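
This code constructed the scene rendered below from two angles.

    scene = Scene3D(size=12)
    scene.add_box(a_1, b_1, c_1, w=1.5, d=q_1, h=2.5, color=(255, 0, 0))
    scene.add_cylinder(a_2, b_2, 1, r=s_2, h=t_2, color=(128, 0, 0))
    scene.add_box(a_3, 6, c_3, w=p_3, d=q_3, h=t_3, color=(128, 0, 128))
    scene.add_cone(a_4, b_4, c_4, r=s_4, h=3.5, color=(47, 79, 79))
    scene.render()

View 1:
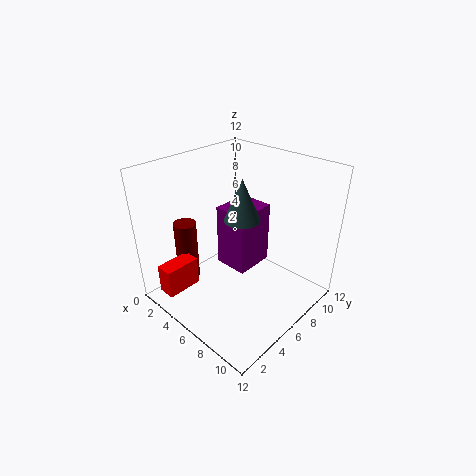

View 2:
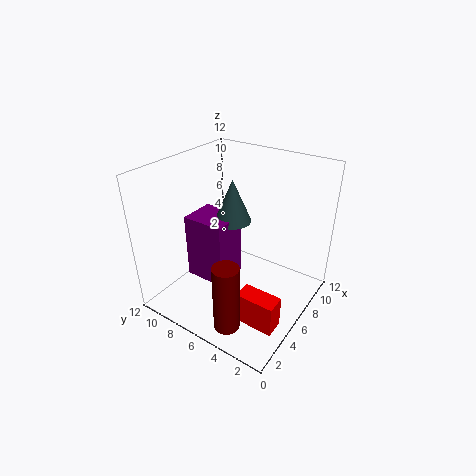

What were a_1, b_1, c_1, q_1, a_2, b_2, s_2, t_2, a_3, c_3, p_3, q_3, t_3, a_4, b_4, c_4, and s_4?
a_1 = 2, b_1 = 0.5, c_1 = 1.5, q_1 = 3, a_2 = 1.5, b_2 = 4, s_2 = 1, t_2 = 5.5, a_3 = 3.5, c_3 = 2.5, p_3 = 3, q_3 = 3.5, t_3 = 5.5, a_4 = 6, b_4 = 6.5, c_4 = 7.5, s_4 = 1.5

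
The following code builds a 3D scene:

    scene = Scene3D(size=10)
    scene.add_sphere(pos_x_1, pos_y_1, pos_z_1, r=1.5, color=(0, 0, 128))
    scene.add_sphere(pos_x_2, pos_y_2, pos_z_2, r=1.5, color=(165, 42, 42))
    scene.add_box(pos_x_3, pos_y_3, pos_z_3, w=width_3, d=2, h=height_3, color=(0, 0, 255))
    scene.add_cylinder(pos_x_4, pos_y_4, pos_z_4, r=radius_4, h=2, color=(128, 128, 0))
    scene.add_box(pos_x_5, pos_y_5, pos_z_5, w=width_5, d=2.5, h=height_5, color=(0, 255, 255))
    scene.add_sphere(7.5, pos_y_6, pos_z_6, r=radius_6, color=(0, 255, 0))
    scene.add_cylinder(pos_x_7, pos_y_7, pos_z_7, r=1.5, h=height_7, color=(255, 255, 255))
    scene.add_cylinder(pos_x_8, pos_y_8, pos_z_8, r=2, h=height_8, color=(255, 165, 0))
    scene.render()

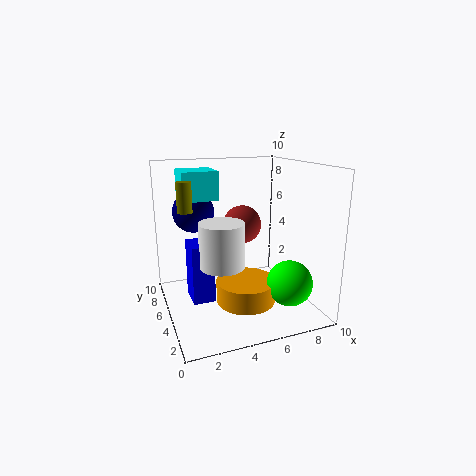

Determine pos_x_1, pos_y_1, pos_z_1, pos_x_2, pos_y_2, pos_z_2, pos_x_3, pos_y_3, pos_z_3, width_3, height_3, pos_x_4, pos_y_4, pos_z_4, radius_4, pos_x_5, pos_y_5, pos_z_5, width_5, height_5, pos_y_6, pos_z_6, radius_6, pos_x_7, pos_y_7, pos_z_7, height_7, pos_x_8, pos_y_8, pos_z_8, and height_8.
pos_x_1 = 2.5, pos_y_1 = 7.5, pos_z_1 = 6.5, pos_x_2 = 6.5, pos_y_2 = 8, pos_z_2 = 5, pos_x_3 = 1.5, pos_y_3 = 4, pos_z_3 = 1, width_3 = 1.5, height_3 = 4, pos_x_4 = 1.5, pos_y_4 = 5.5, pos_z_4 = 7, radius_4 = 0.5, pos_x_5 = 1.5, pos_y_5 = 6, pos_z_5 = 7.5, width_5 = 2.5, height_5 = 2, pos_y_6 = 2, pos_z_6 = 2.5, radius_6 = 1.5, pos_x_7 = 3.5, pos_y_7 = 4, pos_z_7 = 3.5, height_7 = 3, pos_x_8 = 5, pos_y_8 = 3.5, pos_z_8 = 1, height_8 = 1.5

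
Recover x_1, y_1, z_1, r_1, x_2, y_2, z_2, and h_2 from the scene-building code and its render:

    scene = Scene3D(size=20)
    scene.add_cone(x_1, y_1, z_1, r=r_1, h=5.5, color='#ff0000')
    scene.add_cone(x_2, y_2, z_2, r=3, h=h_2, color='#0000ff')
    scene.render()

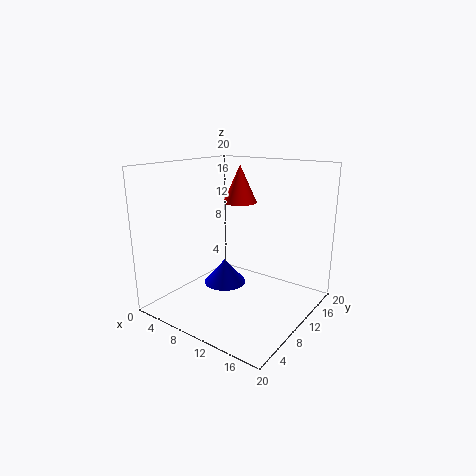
x_1 = 7.5
y_1 = 14
z_1 = 14
r_1 = 2.5
x_2 = 8
y_2 = 9.5
z_2 = 3
h_2 = 3.5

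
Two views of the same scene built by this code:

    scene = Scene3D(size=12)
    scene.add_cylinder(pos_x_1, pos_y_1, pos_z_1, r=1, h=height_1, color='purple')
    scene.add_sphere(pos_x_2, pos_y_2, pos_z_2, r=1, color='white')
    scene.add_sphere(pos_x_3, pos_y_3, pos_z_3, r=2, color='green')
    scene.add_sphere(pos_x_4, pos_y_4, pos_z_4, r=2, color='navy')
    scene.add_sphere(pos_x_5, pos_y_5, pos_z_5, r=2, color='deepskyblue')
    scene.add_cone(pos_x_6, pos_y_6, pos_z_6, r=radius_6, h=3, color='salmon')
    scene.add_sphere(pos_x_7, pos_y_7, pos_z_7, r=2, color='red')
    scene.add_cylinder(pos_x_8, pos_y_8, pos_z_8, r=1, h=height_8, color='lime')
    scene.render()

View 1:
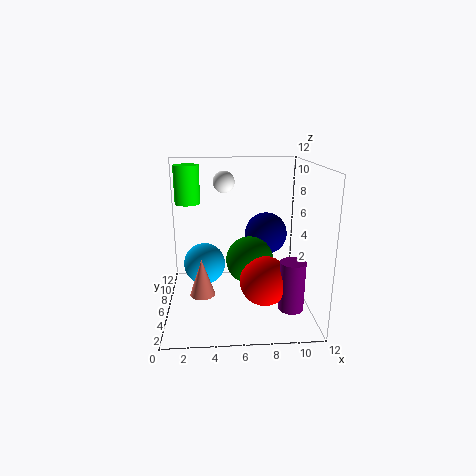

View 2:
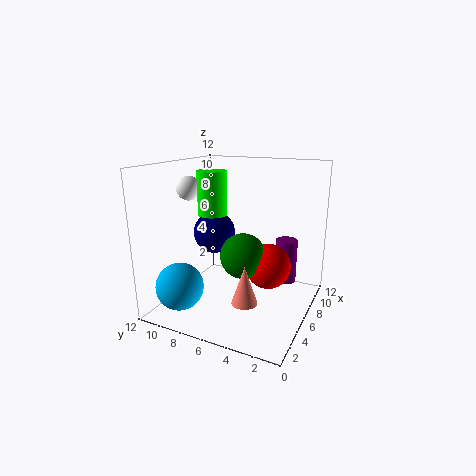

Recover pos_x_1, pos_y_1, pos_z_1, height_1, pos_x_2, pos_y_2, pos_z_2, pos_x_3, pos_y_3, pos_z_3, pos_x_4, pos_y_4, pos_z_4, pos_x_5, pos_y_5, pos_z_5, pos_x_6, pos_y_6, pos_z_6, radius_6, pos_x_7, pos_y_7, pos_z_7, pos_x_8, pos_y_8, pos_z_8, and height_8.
pos_x_1 = 10; pos_y_1 = 3; pos_z_1 = 1; height_1 = 4; pos_x_2 = 5; pos_y_2 = 10; pos_z_2 = 10; pos_x_3 = 7; pos_y_3 = 6; pos_z_3 = 4; pos_x_4 = 9; pos_y_4 = 10; pos_z_4 = 5; pos_x_5 = 3; pos_y_5 = 10; pos_z_5 = 2; pos_x_6 = 3; pos_y_6 = 4; pos_z_6 = 2; radius_6 = 1; pos_x_7 = 8; pos_y_7 = 4; pos_z_7 = 3; pos_x_8 = 2; pos_y_8 = 6; pos_z_8 = 9; height_8 = 3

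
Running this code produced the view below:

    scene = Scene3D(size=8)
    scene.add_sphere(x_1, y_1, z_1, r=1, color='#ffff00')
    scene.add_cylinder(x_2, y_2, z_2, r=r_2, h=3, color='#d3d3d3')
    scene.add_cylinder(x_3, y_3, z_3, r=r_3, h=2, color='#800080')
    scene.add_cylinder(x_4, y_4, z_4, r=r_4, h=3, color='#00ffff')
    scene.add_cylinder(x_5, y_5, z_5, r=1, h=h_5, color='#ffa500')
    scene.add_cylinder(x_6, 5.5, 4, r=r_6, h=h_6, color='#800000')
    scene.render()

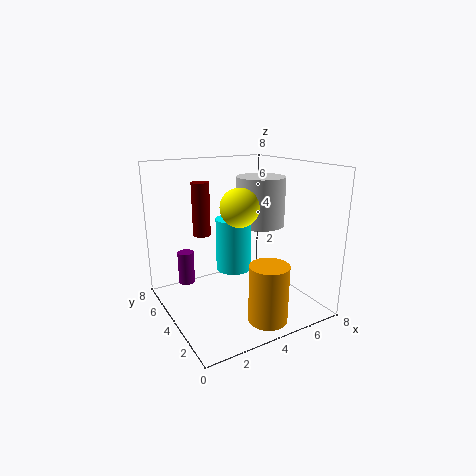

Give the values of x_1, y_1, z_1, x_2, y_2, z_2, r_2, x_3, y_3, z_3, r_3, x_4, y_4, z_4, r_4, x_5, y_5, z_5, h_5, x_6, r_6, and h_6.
x_1 = 3.5, y_1 = 3, z_1 = 6, x_2 = 6.5, y_2 = 5.5, z_2 = 4, r_2 = 1.5, x_3 = 2, y_3 = 7, z_3 = 0.5, r_3 = 0.5, x_4 = 4, y_4 = 4.5, z_4 = 2, r_4 = 1, x_5 = 4, y_5 = 1, z_5 = 0.5, h_5 = 3, x_6 = 2.5, r_6 = 0.5, h_6 = 3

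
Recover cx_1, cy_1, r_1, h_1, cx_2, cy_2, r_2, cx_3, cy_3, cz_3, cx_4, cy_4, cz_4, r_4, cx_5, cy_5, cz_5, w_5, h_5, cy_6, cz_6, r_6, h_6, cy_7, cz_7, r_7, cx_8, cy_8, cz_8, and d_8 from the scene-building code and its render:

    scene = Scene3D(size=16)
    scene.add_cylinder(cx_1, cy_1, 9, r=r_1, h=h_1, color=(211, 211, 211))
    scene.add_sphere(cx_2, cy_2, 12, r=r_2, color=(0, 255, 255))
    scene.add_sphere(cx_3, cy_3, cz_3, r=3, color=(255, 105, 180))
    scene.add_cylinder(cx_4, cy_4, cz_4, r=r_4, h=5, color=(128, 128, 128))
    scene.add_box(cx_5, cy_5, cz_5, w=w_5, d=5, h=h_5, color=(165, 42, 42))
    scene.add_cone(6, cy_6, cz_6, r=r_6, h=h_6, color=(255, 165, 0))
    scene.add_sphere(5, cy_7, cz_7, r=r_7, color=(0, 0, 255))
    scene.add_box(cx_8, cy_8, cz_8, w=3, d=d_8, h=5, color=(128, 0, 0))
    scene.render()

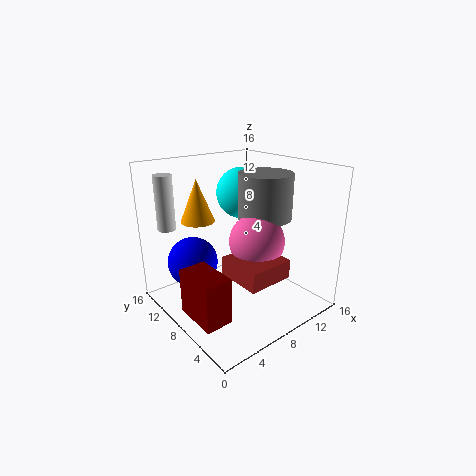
cx_1 = 2, cy_1 = 13, r_1 = 1, h_1 = 6, cx_2 = 11, cy_2 = 11, r_2 = 3, cx_3 = 9, cy_3 = 6, cz_3 = 8, cx_4 = 11, cy_4 = 7, cz_4 = 10, r_4 = 3, cx_5 = 5, cy_5 = 2, cz_5 = 5, w_5 = 5, h_5 = 2, cy_6 = 13, cz_6 = 9, r_6 = 2, h_6 = 5, cy_7 = 13, cz_7 = 4, r_7 = 3, cx_8 = 1, cy_8 = 4, cz_8 = 1, d_8 = 5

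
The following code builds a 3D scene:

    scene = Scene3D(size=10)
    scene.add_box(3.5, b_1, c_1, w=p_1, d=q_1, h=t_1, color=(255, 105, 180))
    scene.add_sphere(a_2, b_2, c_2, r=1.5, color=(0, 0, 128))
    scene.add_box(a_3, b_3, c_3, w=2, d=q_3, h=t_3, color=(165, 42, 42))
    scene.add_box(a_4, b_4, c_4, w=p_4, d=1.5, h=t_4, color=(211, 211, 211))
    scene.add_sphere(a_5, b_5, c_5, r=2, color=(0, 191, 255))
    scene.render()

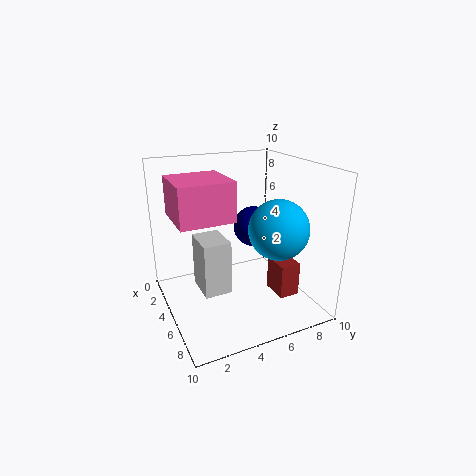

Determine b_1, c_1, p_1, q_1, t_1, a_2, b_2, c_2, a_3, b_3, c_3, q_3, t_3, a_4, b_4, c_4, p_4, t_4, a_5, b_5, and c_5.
b_1 = 0.5; c_1 = 7; p_1 = 3.5; q_1 = 3.5; t_1 = 2.5; a_2 = 3.5; b_2 = 7; c_2 = 5; a_3 = 5; b_3 = 7.5; c_3 = 0.5; q_3 = 1.5; t_3 = 2.5; a_4 = 7.5; b_4 = 1; c_4 = 4; p_4 = 2; t_4 = 3; a_5 = 7; b_5 = 7; c_5 = 6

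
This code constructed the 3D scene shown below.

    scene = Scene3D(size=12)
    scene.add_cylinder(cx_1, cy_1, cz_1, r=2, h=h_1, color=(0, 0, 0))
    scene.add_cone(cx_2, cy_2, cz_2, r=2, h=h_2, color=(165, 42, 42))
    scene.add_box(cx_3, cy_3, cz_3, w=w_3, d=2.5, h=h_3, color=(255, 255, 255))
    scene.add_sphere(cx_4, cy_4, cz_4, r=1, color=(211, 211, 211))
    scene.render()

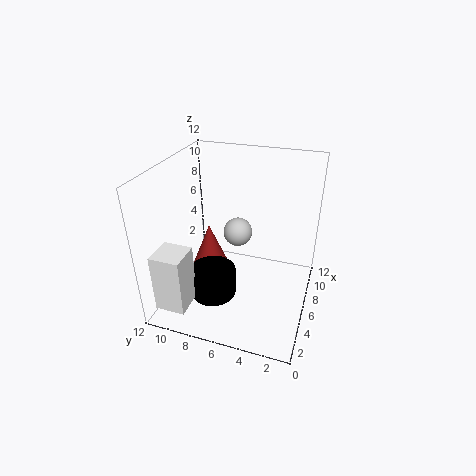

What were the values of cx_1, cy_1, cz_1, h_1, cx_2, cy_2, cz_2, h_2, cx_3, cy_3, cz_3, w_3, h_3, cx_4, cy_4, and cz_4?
cx_1 = 5, cy_1 = 8, cz_1 = 0.5, h_1 = 2.5, cx_2 = 8, cy_2 = 9.5, cz_2 = 0.5, h_2 = 5, cx_3 = 1, cy_3 = 9, cz_3 = 1, w_3 = 2.5, h_3 = 5, cx_4 = 3, cy_4 = 5, cz_4 = 8.5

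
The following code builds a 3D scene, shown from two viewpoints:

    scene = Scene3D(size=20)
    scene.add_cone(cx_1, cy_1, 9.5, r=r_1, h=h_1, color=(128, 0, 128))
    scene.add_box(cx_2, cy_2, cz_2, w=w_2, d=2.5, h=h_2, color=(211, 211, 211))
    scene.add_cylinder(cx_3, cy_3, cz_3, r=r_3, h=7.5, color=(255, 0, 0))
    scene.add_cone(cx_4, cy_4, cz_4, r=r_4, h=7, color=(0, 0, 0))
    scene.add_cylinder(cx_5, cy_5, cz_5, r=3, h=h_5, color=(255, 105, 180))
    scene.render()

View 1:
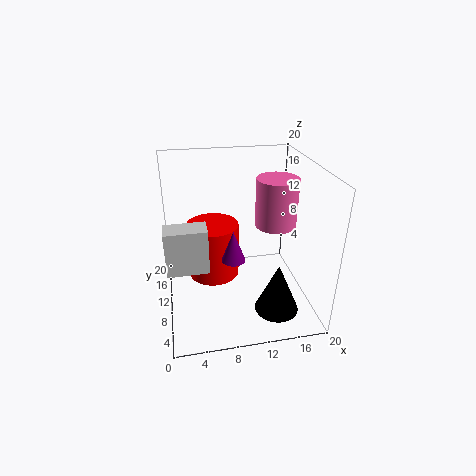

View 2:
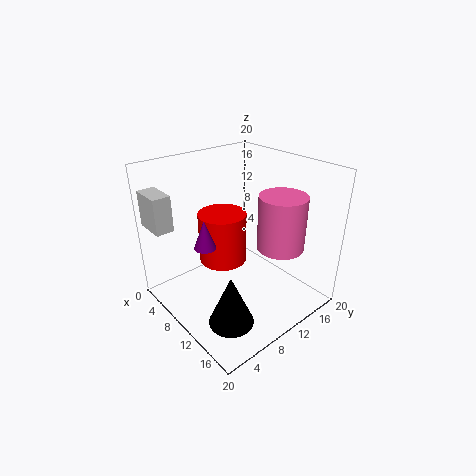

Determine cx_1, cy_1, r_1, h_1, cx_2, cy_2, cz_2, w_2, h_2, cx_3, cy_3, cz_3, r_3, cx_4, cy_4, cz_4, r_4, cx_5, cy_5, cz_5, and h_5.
cx_1 = 8.5, cy_1 = 5.5, r_1 = 1.5, h_1 = 4, cx_2 = 0.5, cy_2 = 0.5, cz_2 = 11.5, w_2 = 4.5, h_2 = 5, cx_3 = 6.5, cy_3 = 10, cz_3 = 5, r_3 = 3.5, cx_4 = 14.5, cy_4 = 5, cz_4 = 1, r_4 = 3, cx_5 = 16, cy_5 = 12, cz_5 = 10.5, h_5 = 7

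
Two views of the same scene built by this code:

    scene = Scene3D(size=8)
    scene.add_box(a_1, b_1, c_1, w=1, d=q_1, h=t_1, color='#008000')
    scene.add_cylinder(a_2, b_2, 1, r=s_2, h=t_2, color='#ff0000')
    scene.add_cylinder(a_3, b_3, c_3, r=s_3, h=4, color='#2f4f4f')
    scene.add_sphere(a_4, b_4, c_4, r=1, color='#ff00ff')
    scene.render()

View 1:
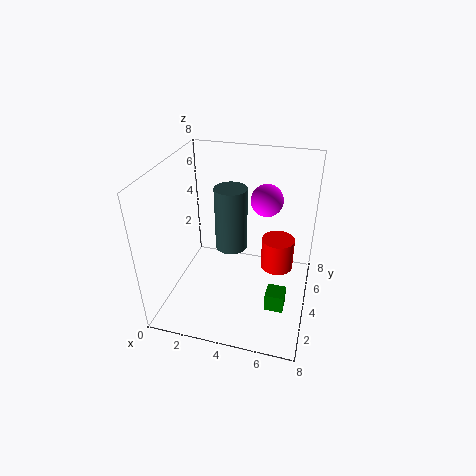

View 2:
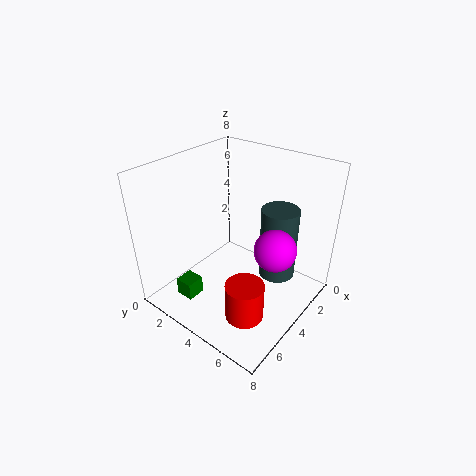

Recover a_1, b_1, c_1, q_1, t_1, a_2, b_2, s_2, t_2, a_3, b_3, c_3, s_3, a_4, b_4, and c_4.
a_1 = 6, b_1 = 2, c_1 = 1, q_1 = 1, t_1 = 1, a_2 = 6, b_2 = 6, s_2 = 1, t_2 = 2, a_3 = 3, b_3 = 6, c_3 = 2, s_3 = 1, a_4 = 5, b_4 = 7, c_4 = 5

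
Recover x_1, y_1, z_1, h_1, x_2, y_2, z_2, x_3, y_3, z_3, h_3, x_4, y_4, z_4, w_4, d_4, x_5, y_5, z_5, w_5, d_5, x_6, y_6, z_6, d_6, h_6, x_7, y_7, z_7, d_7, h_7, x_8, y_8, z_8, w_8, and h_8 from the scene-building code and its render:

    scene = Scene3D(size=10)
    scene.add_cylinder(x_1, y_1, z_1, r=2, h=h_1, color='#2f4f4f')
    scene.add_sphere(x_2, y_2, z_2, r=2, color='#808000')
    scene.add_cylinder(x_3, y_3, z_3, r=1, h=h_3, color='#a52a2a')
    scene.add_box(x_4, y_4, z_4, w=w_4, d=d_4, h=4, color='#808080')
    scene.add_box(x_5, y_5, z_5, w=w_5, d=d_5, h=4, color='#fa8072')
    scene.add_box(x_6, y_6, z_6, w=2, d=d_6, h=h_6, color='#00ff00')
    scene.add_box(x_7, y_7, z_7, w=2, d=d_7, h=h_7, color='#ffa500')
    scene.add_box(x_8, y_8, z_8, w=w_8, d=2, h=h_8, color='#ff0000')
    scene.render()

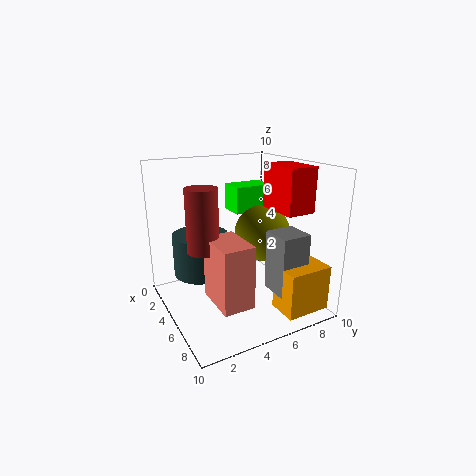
x_1 = 3
y_1 = 3
z_1 = 2
h_1 = 3
x_2 = 5
y_2 = 7
z_2 = 5
x_3 = 6
y_3 = 2
z_3 = 5
h_3 = 4
x_4 = 7
y_4 = 6
z_4 = 2
w_4 = 2
d_4 = 2
x_5 = 6
y_5 = 2
z_5 = 2
w_5 = 3
d_5 = 2
x_6 = 1
y_6 = 6
z_6 = 6
d_6 = 3
h_6 = 2
x_7 = 8
y_7 = 6
z_7 = 1
d_7 = 3
h_7 = 3
x_8 = 5
y_8 = 7
z_8 = 7
w_8 = 3
h_8 = 3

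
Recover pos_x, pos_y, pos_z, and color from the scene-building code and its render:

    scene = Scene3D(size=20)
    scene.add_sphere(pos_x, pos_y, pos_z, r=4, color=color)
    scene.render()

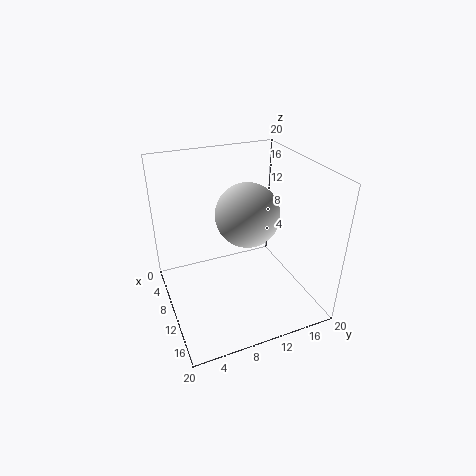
pos_x = 13
pos_y = 10
pos_z = 15
color = 'lightgray'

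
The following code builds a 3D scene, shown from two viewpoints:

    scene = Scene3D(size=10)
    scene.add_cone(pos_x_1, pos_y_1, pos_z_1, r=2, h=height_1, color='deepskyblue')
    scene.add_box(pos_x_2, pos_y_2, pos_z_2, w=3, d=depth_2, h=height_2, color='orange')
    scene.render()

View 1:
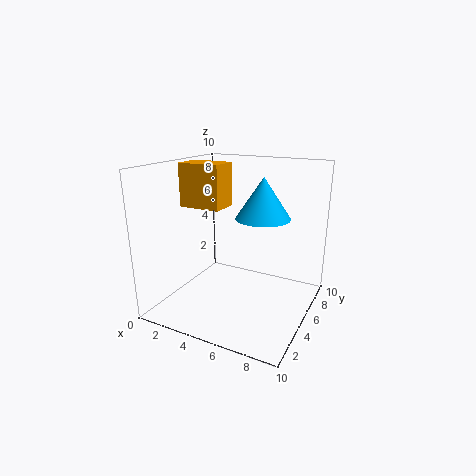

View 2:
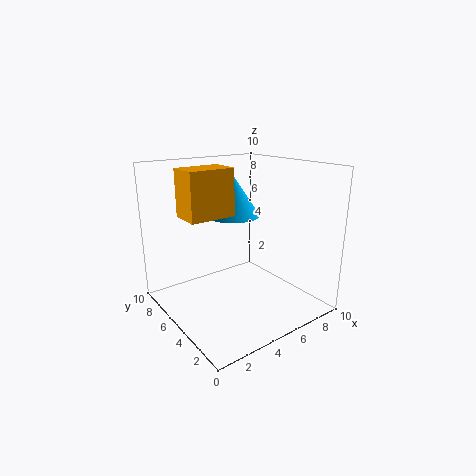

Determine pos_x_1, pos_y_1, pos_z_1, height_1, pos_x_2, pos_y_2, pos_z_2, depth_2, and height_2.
pos_x_1 = 6, pos_y_1 = 7, pos_z_1 = 6, height_1 = 3, pos_x_2 = 1, pos_y_2 = 4, pos_z_2 = 7, depth_2 = 2, height_2 = 3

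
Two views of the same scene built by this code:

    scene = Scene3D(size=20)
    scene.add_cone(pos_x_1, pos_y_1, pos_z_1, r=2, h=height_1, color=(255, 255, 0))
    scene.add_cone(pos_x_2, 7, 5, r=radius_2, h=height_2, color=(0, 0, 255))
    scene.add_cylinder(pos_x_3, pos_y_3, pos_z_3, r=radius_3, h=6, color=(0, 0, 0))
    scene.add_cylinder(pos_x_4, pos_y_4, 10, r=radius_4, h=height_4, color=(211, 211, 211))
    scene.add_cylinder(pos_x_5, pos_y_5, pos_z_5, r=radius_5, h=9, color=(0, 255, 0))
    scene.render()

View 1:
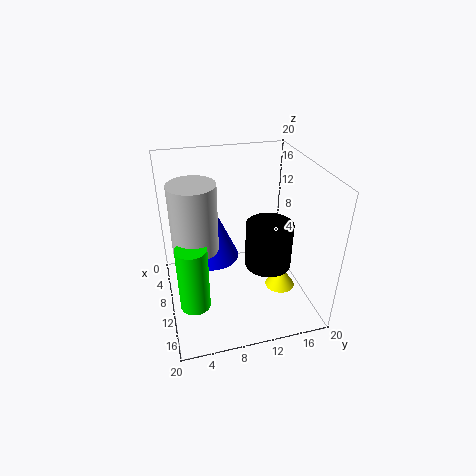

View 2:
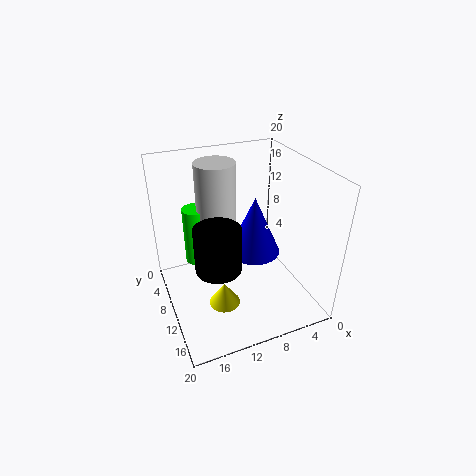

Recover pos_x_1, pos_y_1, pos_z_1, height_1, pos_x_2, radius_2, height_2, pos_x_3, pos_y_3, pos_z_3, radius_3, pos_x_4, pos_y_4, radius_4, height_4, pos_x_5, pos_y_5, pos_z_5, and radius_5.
pos_x_1 = 14; pos_y_1 = 15; pos_z_1 = 4; height_1 = 3; pos_x_2 = 6; radius_2 = 4; height_2 = 9; pos_x_3 = 14; pos_y_3 = 13; pos_z_3 = 8; radius_3 = 3; pos_x_4 = 11; pos_y_4 = 4; radius_4 = 3; height_4 = 9; pos_x_5 = 14; pos_y_5 = 3; pos_z_5 = 3; radius_5 = 2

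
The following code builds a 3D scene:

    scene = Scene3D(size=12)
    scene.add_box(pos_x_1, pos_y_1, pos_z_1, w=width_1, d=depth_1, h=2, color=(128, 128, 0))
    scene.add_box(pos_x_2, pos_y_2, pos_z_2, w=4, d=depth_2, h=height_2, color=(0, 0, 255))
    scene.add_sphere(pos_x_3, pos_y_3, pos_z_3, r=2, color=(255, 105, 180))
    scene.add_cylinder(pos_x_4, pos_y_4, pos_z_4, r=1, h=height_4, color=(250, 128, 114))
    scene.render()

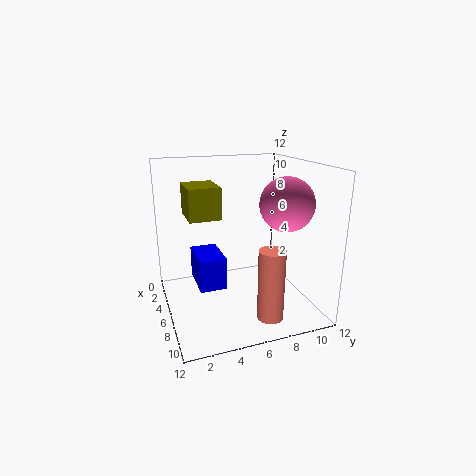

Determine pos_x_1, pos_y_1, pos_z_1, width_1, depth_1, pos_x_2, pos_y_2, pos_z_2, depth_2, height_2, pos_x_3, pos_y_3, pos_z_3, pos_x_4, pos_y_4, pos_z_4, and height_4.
pos_x_1 = 9, pos_y_1 = 1, pos_z_1 = 9.5, width_1 = 2.5, depth_1 = 2, pos_x_2 = 0.5, pos_y_2 = 3, pos_z_2 = 0.5, depth_2 = 2.5, height_2 = 3, pos_x_3 = 9.5, pos_y_3 = 8.5, pos_z_3 = 9.5, pos_x_4 = 10.5, pos_y_4 = 7, pos_z_4 = 1, height_4 = 5.5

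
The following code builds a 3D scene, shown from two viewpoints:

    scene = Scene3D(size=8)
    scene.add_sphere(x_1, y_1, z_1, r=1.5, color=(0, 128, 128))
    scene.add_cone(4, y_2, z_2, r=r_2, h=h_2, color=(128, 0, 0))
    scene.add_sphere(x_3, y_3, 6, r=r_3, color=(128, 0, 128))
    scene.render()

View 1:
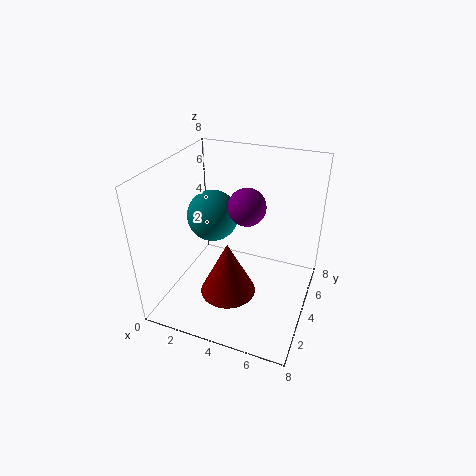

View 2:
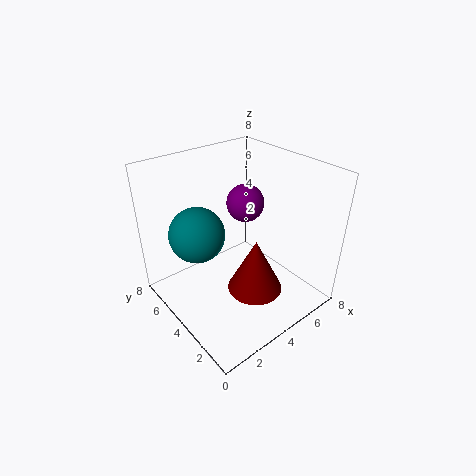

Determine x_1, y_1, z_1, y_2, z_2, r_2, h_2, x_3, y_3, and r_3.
x_1 = 2; y_1 = 5; z_1 = 4.5; y_2 = 2.5; z_2 = 1.5; r_2 = 1.5; h_2 = 3; x_3 = 4.5; y_3 = 4; r_3 = 1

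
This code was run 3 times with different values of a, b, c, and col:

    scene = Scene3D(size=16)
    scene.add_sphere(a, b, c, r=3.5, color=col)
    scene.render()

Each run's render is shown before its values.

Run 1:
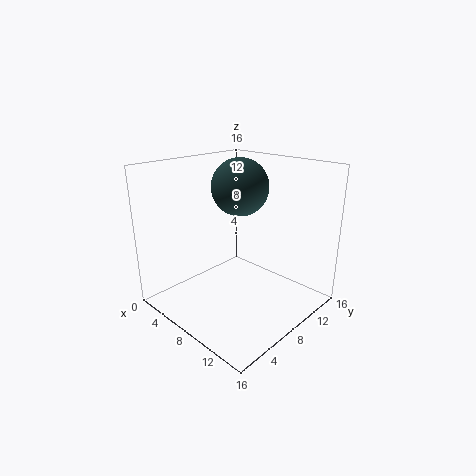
a = 4.75; b = 11.75; c = 12.5; col = 'darkslategray'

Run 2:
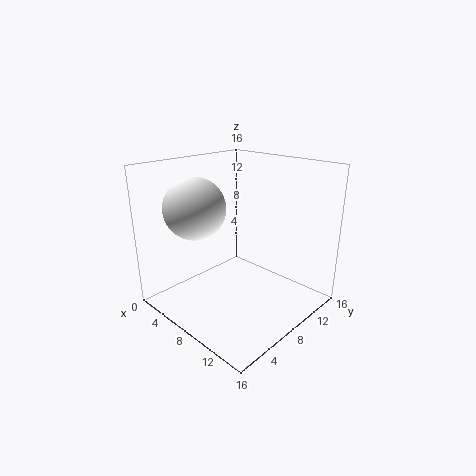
a = 3.75; b = 5.5; c = 11; col = 'white'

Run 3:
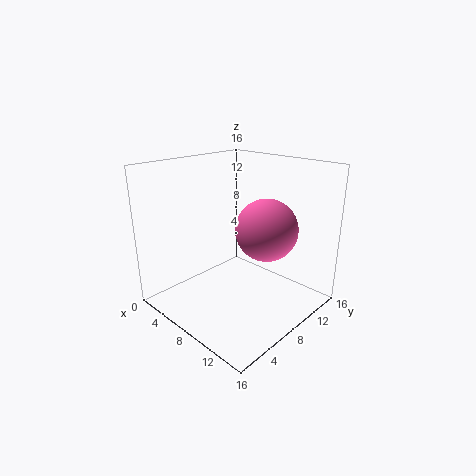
a = 10; b = 10.5; c = 8.75; col = 'hotpink'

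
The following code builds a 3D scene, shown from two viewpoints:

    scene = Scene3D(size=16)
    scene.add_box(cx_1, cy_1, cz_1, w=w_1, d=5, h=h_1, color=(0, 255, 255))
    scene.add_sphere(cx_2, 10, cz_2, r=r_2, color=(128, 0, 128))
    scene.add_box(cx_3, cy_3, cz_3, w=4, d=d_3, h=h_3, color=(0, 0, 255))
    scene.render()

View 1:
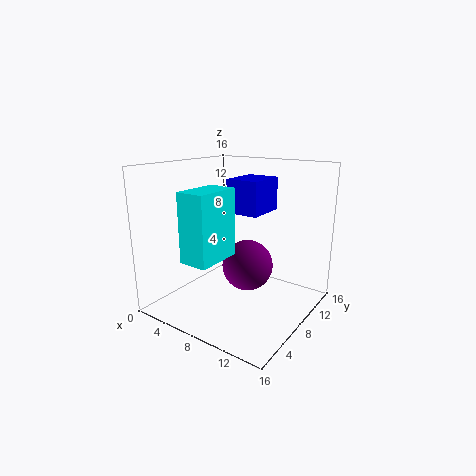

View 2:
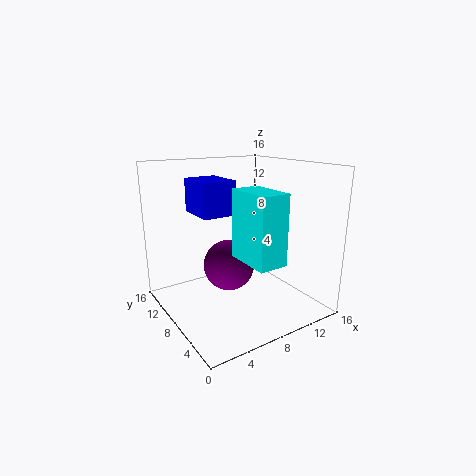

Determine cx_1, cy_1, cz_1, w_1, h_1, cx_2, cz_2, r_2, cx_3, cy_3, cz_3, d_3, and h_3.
cx_1 = 6
cy_1 = 1
cz_1 = 7
w_1 = 3
h_1 = 7
cx_2 = 8
cz_2 = 4
r_2 = 3
cx_3 = 5
cy_3 = 10
cz_3 = 10
d_3 = 5
h_3 = 4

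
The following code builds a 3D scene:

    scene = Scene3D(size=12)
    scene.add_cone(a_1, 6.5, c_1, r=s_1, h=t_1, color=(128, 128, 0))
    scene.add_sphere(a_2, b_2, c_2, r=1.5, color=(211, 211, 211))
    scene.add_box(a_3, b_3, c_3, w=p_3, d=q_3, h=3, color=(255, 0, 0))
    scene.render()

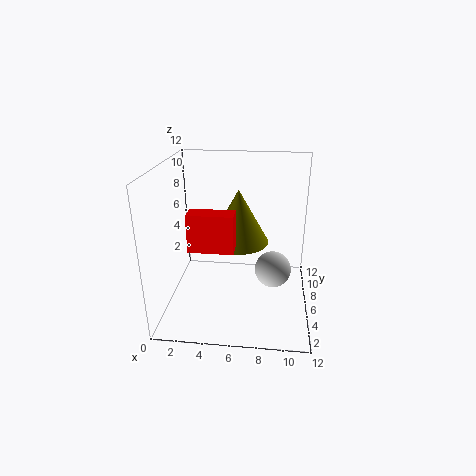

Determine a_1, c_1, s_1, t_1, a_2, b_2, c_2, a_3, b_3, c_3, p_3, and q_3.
a_1 = 6
c_1 = 5.5
s_1 = 2.5
t_1 = 4.5
a_2 = 9
b_2 = 5.5
c_2 = 3.5
a_3 = 2.5
b_3 = 3
c_3 = 6
p_3 = 3.5
q_3 = 1.5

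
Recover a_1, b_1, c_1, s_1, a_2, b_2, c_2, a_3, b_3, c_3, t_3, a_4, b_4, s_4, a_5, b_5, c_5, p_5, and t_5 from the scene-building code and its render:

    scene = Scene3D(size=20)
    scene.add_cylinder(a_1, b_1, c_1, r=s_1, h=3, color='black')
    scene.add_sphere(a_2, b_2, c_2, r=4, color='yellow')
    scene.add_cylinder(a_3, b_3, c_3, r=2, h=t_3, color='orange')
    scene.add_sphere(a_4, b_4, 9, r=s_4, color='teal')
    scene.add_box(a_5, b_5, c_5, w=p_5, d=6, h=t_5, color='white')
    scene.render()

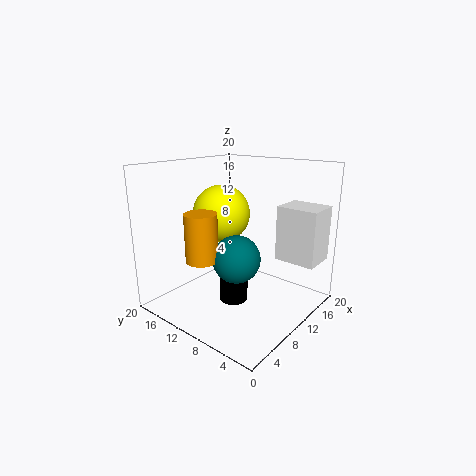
a_1 = 9; b_1 = 10; c_1 = 1; s_1 = 2; a_2 = 10; b_2 = 13; c_2 = 13; a_3 = 3; b_3 = 10; c_3 = 9; t_3 = 6; a_4 = 6; b_4 = 7; s_4 = 3; a_5 = 15; b_5 = 1; c_5 = 6; p_5 = 5; t_5 = 8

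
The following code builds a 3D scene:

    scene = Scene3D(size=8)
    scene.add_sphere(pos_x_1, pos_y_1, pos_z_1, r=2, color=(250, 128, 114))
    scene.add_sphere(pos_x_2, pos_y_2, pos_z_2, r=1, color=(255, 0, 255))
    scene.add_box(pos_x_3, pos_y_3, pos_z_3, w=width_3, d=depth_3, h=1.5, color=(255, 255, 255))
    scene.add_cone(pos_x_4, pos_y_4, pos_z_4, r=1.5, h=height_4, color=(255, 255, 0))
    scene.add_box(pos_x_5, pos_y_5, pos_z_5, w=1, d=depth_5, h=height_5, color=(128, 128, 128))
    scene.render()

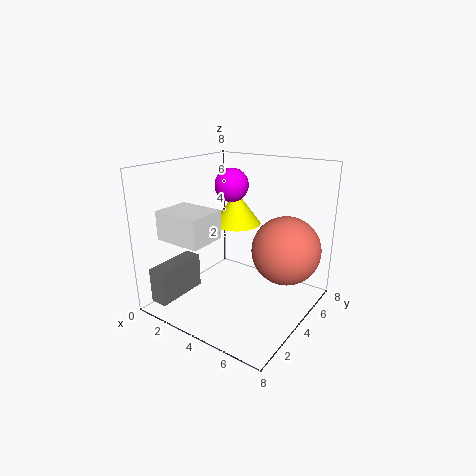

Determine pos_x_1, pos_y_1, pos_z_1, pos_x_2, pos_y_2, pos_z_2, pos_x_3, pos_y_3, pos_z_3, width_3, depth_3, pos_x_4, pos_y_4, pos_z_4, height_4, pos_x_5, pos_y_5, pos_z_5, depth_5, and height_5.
pos_x_1 = 6
pos_y_1 = 6
pos_z_1 = 3
pos_x_2 = 2.5
pos_y_2 = 5.5
pos_z_2 = 6.5
pos_x_3 = 1.5
pos_y_3 = 0.5
pos_z_3 = 4.5
width_3 = 2.5
depth_3 = 2
pos_x_4 = 2.5
pos_y_4 = 6
pos_z_4 = 4
height_4 = 2
pos_x_5 = 0.5
pos_y_5 = 0.5
pos_z_5 = 0.5
depth_5 = 3
height_5 = 2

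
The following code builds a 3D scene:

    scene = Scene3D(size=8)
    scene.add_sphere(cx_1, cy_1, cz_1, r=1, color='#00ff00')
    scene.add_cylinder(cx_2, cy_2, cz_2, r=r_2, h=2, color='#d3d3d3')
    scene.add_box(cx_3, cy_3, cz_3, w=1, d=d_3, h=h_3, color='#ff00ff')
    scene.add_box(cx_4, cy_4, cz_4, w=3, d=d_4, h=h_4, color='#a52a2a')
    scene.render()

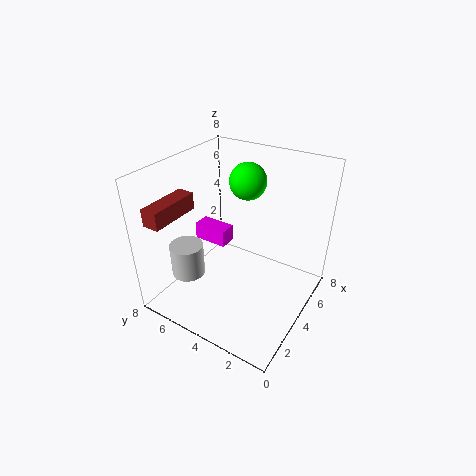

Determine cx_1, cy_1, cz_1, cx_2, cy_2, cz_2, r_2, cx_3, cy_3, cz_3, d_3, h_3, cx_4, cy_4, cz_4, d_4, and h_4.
cx_1 = 5, cy_1 = 4, cz_1 = 7, cx_2 = 3, cy_2 = 7, cz_2 = 1, r_2 = 1, cx_3 = 4, cy_3 = 5, cz_3 = 3, d_3 = 2, h_3 = 1, cx_4 = 1, cy_4 = 7, cz_4 = 5, d_4 = 1, h_4 = 1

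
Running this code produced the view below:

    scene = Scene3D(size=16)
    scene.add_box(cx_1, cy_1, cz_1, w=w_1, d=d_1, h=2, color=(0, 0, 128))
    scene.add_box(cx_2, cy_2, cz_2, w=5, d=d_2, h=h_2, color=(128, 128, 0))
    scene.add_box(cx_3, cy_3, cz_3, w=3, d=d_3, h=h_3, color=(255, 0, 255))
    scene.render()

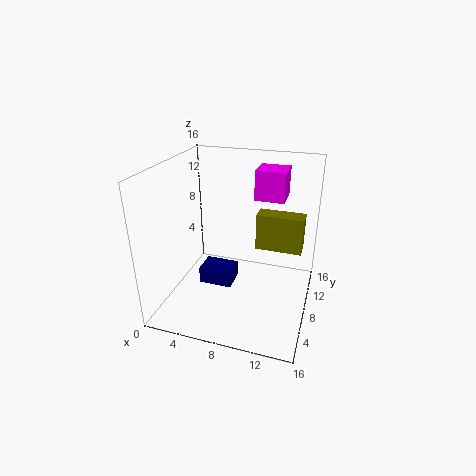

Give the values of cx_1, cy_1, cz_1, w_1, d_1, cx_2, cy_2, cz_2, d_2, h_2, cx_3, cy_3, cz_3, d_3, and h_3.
cx_1 = 3; cy_1 = 8; cz_1 = 1; w_1 = 4; d_1 = 3; cx_2 = 10; cy_2 = 8; cz_2 = 7; d_2 = 2; h_2 = 4; cx_3 = 10; cy_3 = 7; cz_3 = 13; d_3 = 3; h_3 = 3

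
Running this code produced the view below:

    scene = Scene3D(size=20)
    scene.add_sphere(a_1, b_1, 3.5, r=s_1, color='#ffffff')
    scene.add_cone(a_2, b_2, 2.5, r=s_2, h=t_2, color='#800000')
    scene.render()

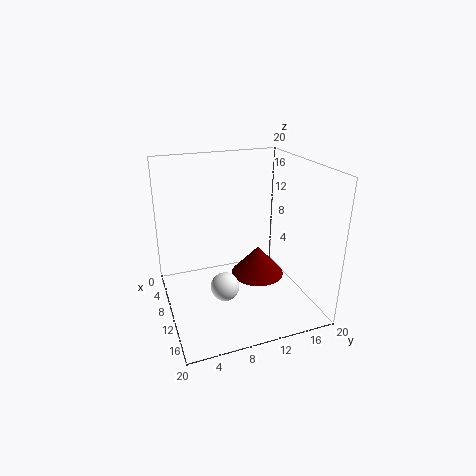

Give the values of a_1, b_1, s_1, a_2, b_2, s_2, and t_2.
a_1 = 11.5
b_1 = 7.5
s_1 = 2
a_2 = 8
b_2 = 14
s_2 = 4
t_2 = 4.5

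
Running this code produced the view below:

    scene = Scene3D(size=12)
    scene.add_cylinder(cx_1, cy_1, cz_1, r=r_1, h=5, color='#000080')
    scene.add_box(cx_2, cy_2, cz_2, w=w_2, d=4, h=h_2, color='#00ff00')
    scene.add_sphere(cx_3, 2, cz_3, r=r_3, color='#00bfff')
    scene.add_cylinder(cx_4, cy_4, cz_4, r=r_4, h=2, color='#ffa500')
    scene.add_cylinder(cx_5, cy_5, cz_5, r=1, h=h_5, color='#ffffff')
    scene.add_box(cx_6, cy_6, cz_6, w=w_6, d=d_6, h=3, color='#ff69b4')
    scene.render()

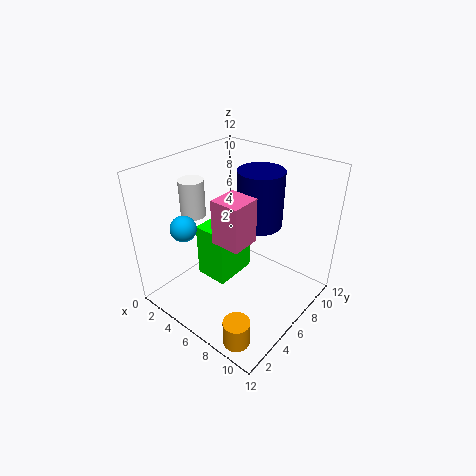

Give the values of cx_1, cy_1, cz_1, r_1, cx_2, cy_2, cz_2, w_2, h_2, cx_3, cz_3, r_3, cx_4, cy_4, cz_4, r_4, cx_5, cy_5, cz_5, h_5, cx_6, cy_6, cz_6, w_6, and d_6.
cx_1 = 6, cy_1 = 9, cz_1 = 6, r_1 = 2, cx_2 = 2, cy_2 = 5, cz_2 = 1, w_2 = 3, h_2 = 5, cx_3 = 4, cz_3 = 8, r_3 = 1, cx_4 = 10, cy_4 = 1, cz_4 = 1, r_4 = 1, cx_5 = 3, cy_5 = 4, cz_5 = 8, h_5 = 3, cx_6 = 8, cy_6 = 1, cz_6 = 9, w_6 = 2, d_6 = 2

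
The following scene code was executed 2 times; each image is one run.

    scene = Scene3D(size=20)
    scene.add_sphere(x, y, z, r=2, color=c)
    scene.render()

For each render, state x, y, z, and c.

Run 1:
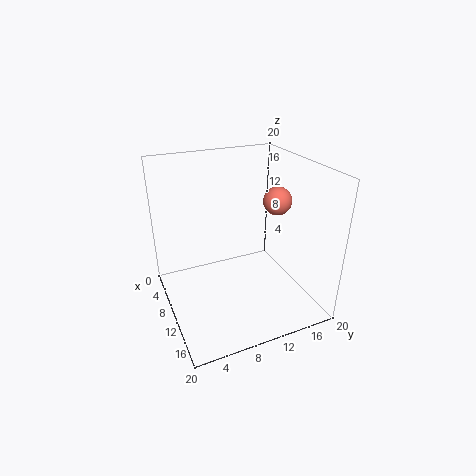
x = 10; y = 16; z = 14.5; c = 'salmon'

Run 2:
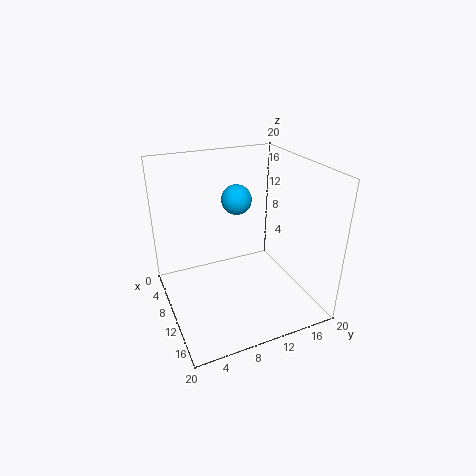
x = 9.5; y = 10; z = 15.5; c = 'deepskyblue'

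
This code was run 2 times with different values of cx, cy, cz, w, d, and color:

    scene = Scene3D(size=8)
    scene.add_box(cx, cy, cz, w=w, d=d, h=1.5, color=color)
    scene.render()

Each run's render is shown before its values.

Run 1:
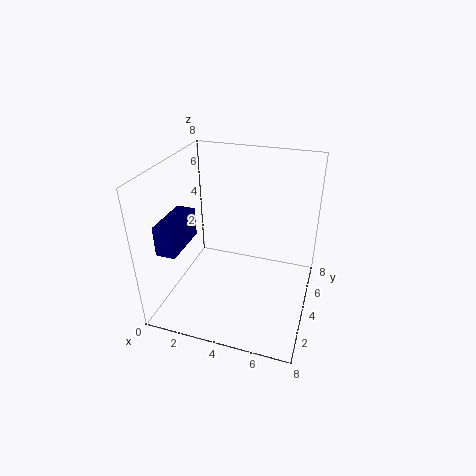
cx = 1
cy = 0.5
cz = 4.5
w = 1
d = 2.5
color = 'navy'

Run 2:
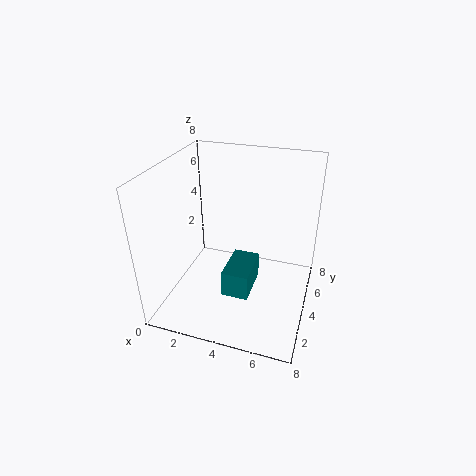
cx = 3.5
cy = 2.5
cz = 1
w = 1.5
d = 2.5
color = 'teal'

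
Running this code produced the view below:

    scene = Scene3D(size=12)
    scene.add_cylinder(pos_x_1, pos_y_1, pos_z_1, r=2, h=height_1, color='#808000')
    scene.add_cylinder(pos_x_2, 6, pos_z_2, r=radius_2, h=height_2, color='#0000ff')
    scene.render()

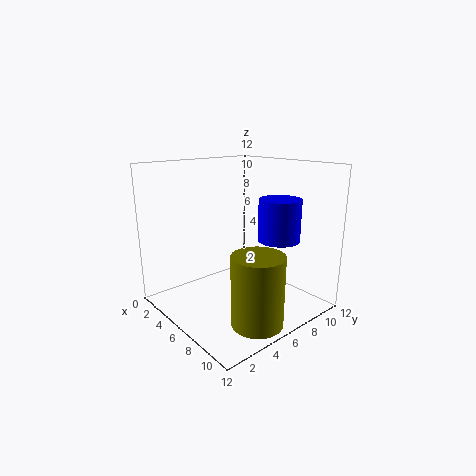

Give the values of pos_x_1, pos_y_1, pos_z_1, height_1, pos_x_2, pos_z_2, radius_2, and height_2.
pos_x_1 = 10
pos_y_1 = 4.5
pos_z_1 = 0.5
height_1 = 5.5
pos_x_2 = 10.5
pos_z_2 = 7
radius_2 = 1.5
height_2 = 3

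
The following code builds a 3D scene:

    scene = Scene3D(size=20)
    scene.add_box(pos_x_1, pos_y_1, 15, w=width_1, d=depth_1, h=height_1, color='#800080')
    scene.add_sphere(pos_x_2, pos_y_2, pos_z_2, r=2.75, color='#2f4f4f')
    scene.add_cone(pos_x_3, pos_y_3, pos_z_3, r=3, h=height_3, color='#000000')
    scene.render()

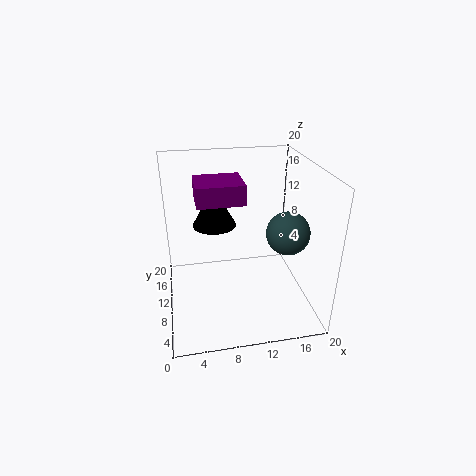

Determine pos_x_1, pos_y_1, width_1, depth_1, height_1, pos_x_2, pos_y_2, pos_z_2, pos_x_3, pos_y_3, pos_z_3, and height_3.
pos_x_1 = 4.5
pos_y_1 = 9.25
width_1 = 6.5
depth_1 = 5.75
height_1 = 2.75
pos_x_2 = 15.5
pos_y_2 = 5.5
pos_z_2 = 12.5
pos_x_3 = 7
pos_y_3 = 11.75
pos_z_3 = 11.5
height_3 = 5.5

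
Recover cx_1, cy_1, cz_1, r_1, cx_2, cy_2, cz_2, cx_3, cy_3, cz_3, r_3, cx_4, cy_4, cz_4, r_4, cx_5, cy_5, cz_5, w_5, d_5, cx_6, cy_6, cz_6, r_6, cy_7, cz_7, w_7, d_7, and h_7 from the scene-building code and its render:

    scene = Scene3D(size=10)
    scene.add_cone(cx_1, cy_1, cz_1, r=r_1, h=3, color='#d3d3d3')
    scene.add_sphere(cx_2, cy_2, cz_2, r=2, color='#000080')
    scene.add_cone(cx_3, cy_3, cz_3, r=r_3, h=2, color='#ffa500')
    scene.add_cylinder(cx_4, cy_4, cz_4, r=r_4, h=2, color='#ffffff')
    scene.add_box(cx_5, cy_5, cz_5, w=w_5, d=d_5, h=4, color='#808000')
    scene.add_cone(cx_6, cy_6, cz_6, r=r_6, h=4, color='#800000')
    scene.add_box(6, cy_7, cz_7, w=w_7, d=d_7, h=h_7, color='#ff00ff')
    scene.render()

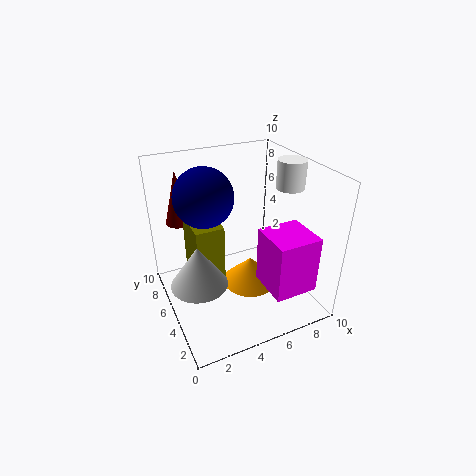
cx_1 = 2
cy_1 = 5
cz_1 = 2
r_1 = 2
cx_2 = 3
cy_2 = 6
cz_2 = 8
cx_3 = 6
cy_3 = 5
cz_3 = 1
r_3 = 2
cx_4 = 9
cy_4 = 5
cz_4 = 8
r_4 = 1
cx_5 = 2
cy_5 = 5
cz_5 = 2
w_5 = 2
d_5 = 3
cx_6 = 2
cy_6 = 9
cz_6 = 5
r_6 = 1
cy_7 = 1
cz_7 = 2
w_7 = 3
d_7 = 3
h_7 = 4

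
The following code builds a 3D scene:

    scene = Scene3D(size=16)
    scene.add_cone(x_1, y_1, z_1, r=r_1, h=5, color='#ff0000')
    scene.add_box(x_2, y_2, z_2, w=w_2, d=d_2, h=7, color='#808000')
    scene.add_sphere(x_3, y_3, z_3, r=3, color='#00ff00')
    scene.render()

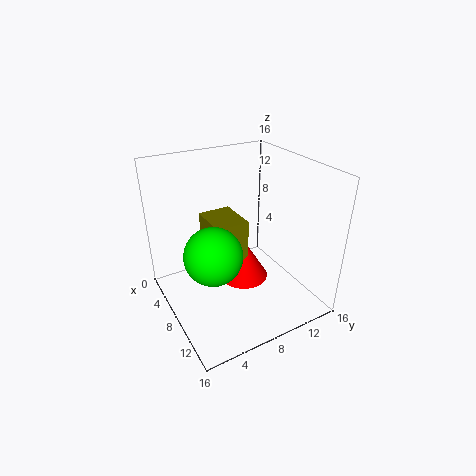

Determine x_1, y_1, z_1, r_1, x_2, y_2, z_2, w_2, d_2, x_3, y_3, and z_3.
x_1 = 6
y_1 = 10
z_1 = 1
r_1 = 3
x_2 = 2
y_2 = 6
z_2 = 2
w_2 = 5
d_2 = 4
x_3 = 10
y_3 = 4
z_3 = 8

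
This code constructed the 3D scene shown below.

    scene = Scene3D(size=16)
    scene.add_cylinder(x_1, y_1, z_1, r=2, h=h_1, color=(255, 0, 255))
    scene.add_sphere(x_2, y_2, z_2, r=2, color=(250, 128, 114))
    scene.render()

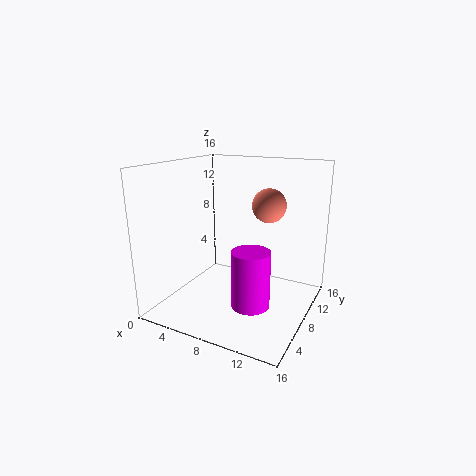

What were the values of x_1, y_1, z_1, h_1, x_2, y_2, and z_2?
x_1 = 11
y_1 = 5
z_1 = 2
h_1 = 6
x_2 = 10
y_2 = 12
z_2 = 11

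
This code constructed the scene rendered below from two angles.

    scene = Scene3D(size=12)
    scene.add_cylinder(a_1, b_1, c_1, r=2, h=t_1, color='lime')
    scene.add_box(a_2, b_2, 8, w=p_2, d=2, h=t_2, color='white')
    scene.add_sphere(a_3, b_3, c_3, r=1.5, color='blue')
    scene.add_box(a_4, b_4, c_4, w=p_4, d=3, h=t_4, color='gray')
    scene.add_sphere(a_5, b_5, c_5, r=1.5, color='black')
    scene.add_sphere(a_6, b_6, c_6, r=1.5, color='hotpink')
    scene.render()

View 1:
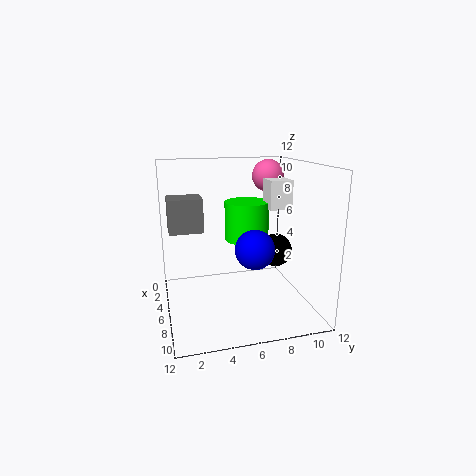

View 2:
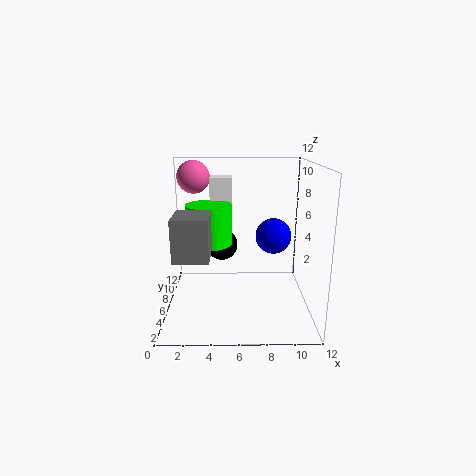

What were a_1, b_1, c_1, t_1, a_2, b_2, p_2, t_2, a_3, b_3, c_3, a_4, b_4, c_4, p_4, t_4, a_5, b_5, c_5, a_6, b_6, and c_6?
a_1 = 3.5; b_1 = 7.5; c_1 = 5; t_1 = 3.5; a_2 = 3.5; b_2 = 9; p_2 = 2; t_2 = 2.5; a_3 = 9; b_3 = 6.5; c_3 = 6; a_4 = 1.5; b_4 = 0.5; c_4 = 6; p_4 = 2.5; t_4 = 3; a_5 = 4.5; b_5 = 10; c_5 = 4; a_6 = 2; b_6 = 10; c_6 = 10.5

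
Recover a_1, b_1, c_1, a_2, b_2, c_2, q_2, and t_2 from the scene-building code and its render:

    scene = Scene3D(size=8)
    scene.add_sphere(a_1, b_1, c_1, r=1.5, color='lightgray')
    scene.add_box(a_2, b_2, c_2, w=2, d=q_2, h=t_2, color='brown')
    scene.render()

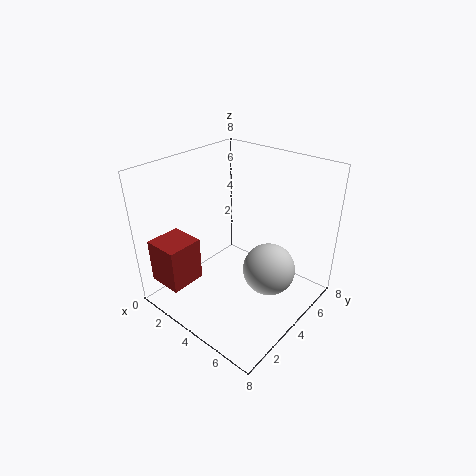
a_1 = 5.5; b_1 = 5; c_1 = 2; a_2 = 0.5; b_2 = 0.5; c_2 = 1.5; q_2 = 2; t_2 = 2.5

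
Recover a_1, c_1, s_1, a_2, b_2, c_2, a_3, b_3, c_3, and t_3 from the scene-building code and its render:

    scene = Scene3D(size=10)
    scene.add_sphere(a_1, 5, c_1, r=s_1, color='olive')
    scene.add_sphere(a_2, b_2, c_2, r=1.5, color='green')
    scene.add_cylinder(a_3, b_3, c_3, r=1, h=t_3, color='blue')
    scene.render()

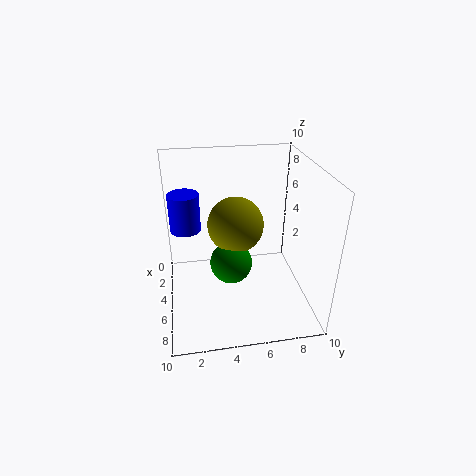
a_1 = 4, c_1 = 5.5, s_1 = 2, a_2 = 5, b_2 = 4.5, c_2 = 3, a_3 = 5, b_3 = 1.5, c_3 = 6, t_3 = 2.5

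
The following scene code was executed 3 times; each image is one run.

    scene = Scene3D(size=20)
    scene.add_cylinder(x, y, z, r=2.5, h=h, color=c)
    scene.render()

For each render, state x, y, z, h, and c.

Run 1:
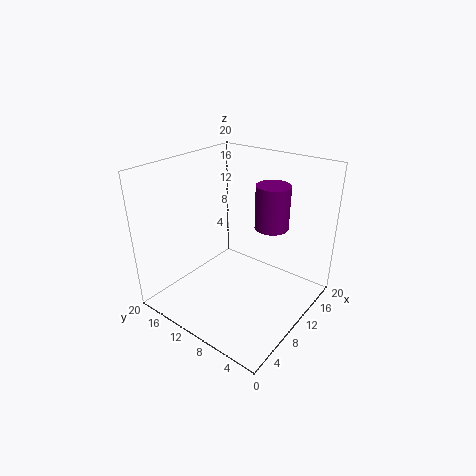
x = 15.5
y = 8
z = 10
h = 6.5
c = 'purple'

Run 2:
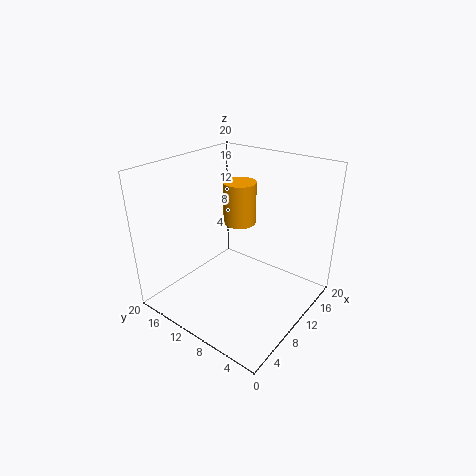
x = 15
y = 13.5
z = 9.5
h = 6.5
c = 'orange'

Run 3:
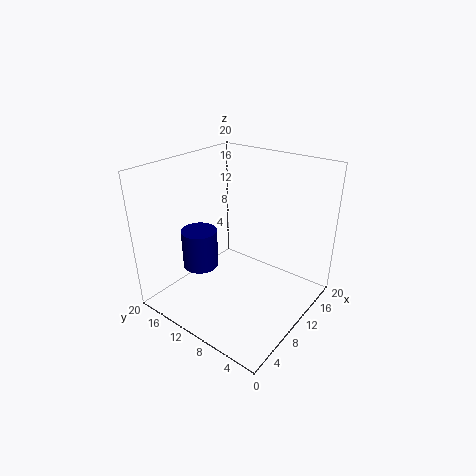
x = 7
y = 14.5
z = 5.5
h = 5.5
c = 'navy'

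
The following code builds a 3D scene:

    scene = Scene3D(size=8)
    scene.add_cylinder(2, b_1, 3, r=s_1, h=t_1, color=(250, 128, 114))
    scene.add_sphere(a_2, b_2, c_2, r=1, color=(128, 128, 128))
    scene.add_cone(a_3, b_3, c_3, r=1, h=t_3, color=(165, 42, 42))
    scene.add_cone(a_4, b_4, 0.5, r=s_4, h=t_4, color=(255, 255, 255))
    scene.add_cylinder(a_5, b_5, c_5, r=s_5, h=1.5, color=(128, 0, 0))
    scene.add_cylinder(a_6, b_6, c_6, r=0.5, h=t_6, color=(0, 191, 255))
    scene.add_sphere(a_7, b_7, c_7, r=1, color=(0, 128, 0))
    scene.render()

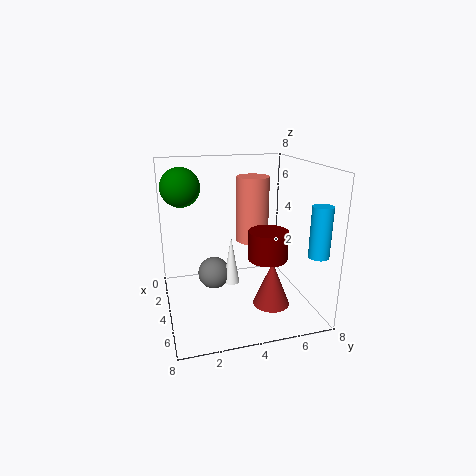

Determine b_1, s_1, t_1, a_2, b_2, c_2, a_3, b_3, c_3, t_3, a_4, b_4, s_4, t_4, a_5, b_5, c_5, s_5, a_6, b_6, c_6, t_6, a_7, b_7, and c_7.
b_1 = 5.5
s_1 = 1
t_1 = 4
a_2 = 2
b_2 = 3
c_2 = 1
a_3 = 5.5
b_3 = 5.5
c_3 = 0.5
t_3 = 2.5
a_4 = 2.5
b_4 = 4
s_4 = 0.5
t_4 = 3
a_5 = 6
b_5 = 5
c_5 = 3.5
s_5 = 1
a_6 = 7.5
b_6 = 7
c_6 = 4
t_6 = 2.5
a_7 = 4
b_7 = 1
c_7 = 7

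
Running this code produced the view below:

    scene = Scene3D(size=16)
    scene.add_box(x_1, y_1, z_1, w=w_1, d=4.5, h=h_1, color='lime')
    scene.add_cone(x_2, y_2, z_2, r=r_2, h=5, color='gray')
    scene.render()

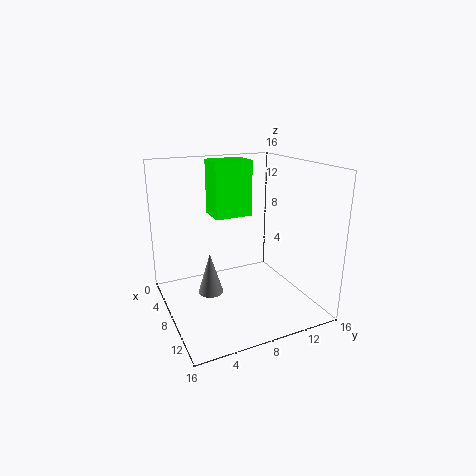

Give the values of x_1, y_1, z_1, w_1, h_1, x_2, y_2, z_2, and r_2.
x_1 = 2; y_1 = 6.5; z_1 = 9.5; w_1 = 3.5; h_1 = 6.5; x_2 = 5.5; y_2 = 5.5; z_2 = 0.5; r_2 = 1.5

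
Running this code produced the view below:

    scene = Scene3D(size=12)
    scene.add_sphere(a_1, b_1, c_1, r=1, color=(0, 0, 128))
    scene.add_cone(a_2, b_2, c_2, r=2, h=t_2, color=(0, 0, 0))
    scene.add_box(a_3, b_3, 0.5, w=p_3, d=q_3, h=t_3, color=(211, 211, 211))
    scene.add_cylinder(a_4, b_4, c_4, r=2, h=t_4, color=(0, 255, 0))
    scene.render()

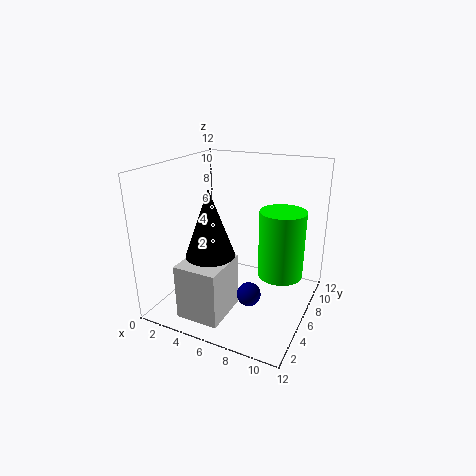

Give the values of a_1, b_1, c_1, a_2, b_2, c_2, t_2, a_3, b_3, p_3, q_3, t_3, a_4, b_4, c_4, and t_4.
a_1 = 7.5
b_1 = 5
c_1 = 1.5
a_2 = 4.5
b_2 = 4
c_2 = 5
t_2 = 5.5
a_3 = 3
b_3 = 1
p_3 = 3.5
q_3 = 4
t_3 = 4.5
a_4 = 9
b_4 = 8.5
c_4 = 2
t_4 = 6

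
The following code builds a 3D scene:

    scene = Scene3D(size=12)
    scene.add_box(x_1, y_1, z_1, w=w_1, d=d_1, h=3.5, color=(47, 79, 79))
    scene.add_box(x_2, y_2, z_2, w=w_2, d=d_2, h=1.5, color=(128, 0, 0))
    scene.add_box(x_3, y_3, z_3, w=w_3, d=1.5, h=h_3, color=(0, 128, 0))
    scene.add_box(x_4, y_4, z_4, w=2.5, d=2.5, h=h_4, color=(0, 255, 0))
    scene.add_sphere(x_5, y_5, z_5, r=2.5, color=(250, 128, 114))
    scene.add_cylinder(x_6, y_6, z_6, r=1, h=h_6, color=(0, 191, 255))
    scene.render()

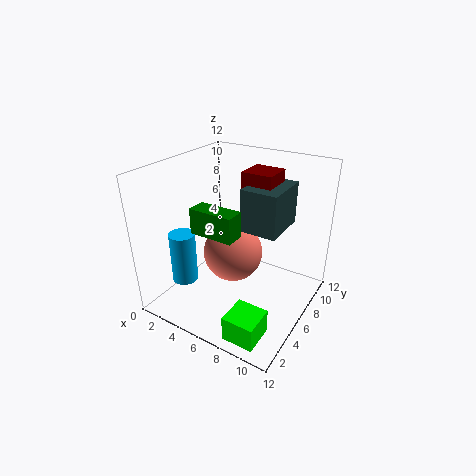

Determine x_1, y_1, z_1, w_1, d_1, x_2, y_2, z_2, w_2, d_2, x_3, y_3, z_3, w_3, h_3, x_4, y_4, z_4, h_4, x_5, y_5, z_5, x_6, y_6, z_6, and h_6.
x_1 = 6.5, y_1 = 5.5, z_1 = 7, w_1 = 3, d_1 = 4, x_2 = 6, y_2 = 6.5, z_2 = 10, w_2 = 2.5, d_2 = 2.5, x_3 = 4, y_3 = 2.5, z_3 = 7.5, w_3 = 3.5, h_3 = 2, x_4 = 8, y_4 = 0.5, z_4 = 0.5, h_4 = 2, x_5 = 5.5, y_5 = 6, z_5 = 4.5, x_6 = 3.5, y_6 = 2, z_6 = 3.5, h_6 = 4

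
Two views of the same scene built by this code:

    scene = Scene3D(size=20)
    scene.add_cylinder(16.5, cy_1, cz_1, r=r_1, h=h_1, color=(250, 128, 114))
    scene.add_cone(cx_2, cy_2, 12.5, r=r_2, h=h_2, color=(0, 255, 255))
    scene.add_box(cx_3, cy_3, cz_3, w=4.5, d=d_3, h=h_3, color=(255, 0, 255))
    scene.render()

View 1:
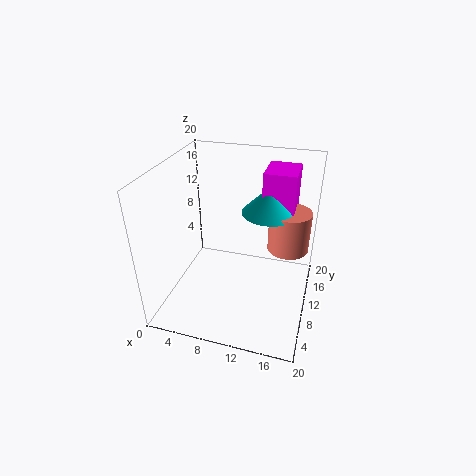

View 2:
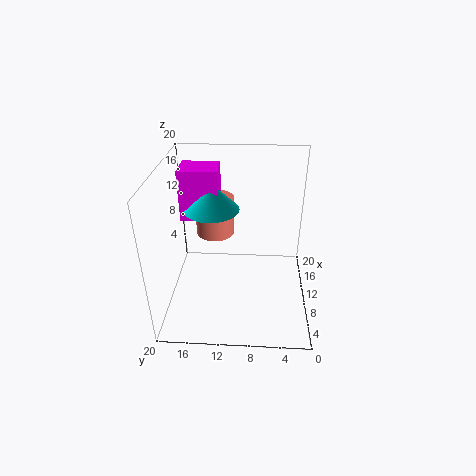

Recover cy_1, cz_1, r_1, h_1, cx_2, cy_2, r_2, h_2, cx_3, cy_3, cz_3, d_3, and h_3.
cy_1 = 14
cz_1 = 7
r_1 = 3
h_1 = 6
cx_2 = 13.5
cy_2 = 14
r_2 = 4
h_2 = 4
cx_3 = 12.5
cy_3 = 13
cz_3 = 11
d_3 = 5.5
h_3 = 7.5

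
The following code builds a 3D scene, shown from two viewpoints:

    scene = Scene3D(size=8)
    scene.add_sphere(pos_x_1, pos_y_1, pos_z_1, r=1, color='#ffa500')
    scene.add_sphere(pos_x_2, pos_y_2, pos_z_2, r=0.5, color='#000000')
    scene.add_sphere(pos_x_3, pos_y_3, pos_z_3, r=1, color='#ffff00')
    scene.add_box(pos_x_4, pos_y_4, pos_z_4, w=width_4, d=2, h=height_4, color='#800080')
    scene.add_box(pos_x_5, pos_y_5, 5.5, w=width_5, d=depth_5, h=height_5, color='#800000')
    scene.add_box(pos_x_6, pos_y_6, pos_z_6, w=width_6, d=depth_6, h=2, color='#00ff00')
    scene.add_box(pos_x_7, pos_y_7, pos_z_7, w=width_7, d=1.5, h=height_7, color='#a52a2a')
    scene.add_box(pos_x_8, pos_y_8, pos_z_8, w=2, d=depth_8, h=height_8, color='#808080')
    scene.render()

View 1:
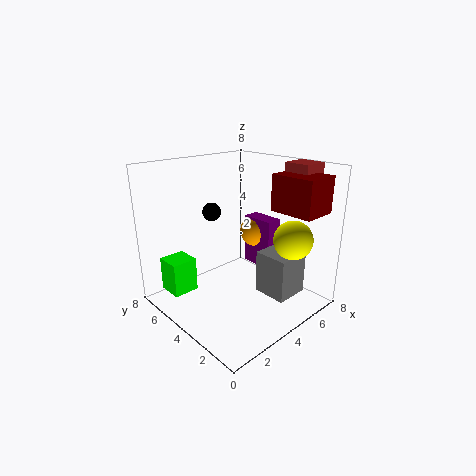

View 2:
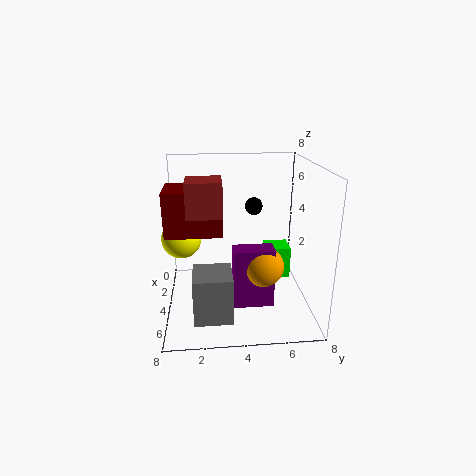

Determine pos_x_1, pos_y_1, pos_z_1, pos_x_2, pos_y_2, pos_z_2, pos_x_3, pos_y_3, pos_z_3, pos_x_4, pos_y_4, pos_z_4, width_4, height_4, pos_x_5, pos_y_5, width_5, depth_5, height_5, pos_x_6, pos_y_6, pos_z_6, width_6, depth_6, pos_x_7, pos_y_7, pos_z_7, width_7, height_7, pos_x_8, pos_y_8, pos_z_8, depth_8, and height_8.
pos_x_1 = 6.5, pos_y_1 = 5, pos_z_1 = 3.5, pos_x_2 = 3, pos_y_2 = 5, pos_z_2 = 5.5, pos_x_3 = 5, pos_y_3 = 1, pos_z_3 = 4.5, pos_x_4 = 6, pos_y_4 = 3.5, pos_z_4 = 1.5, width_4 = 1, height_4 = 3, pos_x_5 = 5.5, pos_y_5 = 0.5, width_5 = 2, depth_5 = 2.5, height_5 = 2, pos_x_6 = 1, pos_y_6 = 6, pos_z_6 = 0.5, width_6 = 1.5, depth_6 = 1.5, pos_x_7 = 6.5, pos_y_7 = 1.5, pos_z_7 = 6.5, width_7 = 1.5, height_7 = 1.5, pos_x_8 = 5, pos_y_8 = 1.5, pos_z_8 = 0.5, depth_8 = 2, height_8 = 2.5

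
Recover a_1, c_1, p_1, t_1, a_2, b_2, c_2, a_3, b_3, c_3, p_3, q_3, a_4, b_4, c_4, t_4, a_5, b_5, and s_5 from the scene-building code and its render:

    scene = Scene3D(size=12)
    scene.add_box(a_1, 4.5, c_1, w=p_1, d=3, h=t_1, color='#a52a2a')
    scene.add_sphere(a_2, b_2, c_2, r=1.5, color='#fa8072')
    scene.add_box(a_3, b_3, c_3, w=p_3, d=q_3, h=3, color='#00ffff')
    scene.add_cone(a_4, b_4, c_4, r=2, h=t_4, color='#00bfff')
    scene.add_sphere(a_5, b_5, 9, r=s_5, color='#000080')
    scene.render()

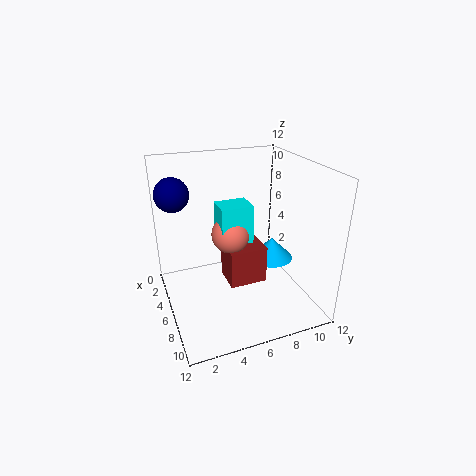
a_1 = 6; c_1 = 3; p_1 = 2.5; t_1 = 3; a_2 = 7; b_2 = 5; c_2 = 7; a_3 = 6; b_3 = 4; c_3 = 6.5; p_3 = 2; q_3 = 2.5; a_4 = 4.5; b_4 = 10; c_4 = 2.5; t_4 = 2; a_5 = 2; b_5 = 1.5; s_5 = 1.5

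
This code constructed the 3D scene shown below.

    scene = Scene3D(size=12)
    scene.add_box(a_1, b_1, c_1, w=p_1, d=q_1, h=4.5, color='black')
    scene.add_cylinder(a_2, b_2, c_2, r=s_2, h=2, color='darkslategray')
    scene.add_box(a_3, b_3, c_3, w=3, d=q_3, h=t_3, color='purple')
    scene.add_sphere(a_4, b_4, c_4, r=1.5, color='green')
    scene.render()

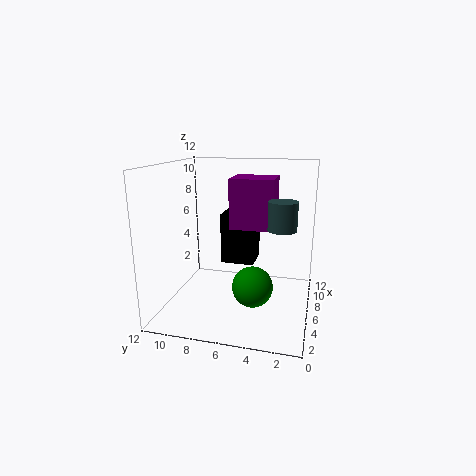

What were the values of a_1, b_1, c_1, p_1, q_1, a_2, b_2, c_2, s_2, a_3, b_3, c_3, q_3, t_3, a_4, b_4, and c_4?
a_1 = 7.5, b_1 = 5, c_1 = 3, p_1 = 3, q_1 = 3, a_2 = 2.5, b_2 = 2, c_2 = 8, s_2 = 1, a_3 = 5, b_3 = 3, c_3 = 7, q_3 = 3.5, t_3 = 4, a_4 = 2.5, b_4 = 4, c_4 = 3.5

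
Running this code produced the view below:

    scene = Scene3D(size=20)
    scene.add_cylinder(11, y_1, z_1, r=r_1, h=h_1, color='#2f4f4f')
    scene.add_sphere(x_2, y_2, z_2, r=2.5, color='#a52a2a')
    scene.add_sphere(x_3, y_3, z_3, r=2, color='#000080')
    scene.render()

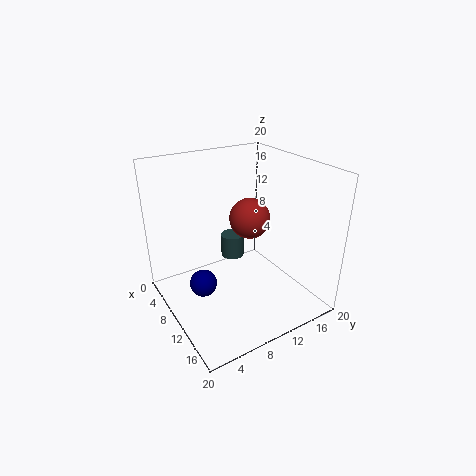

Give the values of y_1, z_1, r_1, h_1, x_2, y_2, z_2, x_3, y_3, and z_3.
y_1 = 8.5, z_1 = 8.5, r_1 = 1.5, h_1 = 3, x_2 = 13.5, y_2 = 9.5, z_2 = 14.5, x_3 = 7.5, y_3 = 5.5, z_3 = 2.5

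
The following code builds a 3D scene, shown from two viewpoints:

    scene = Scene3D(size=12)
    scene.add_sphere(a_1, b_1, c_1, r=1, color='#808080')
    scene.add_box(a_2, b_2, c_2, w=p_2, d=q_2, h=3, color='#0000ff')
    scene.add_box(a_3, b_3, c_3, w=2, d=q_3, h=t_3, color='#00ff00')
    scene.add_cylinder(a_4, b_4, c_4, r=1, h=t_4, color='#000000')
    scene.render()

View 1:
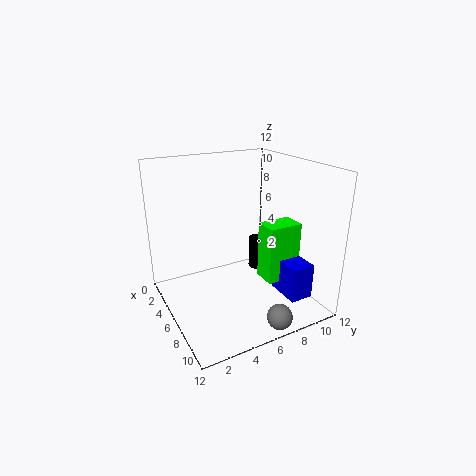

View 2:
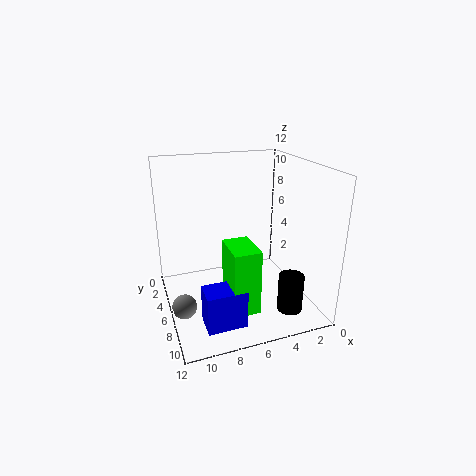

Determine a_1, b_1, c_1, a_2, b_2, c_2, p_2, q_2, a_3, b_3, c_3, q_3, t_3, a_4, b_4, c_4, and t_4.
a_1 = 11, b_1 = 7, c_1 = 1, a_2 = 7, b_2 = 9, c_2 = 1, p_2 = 3, q_2 = 2, a_3 = 6, b_3 = 8, c_3 = 2, q_3 = 3, t_3 = 5, a_4 = 3, b_4 = 10, c_4 = 1, t_4 = 3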